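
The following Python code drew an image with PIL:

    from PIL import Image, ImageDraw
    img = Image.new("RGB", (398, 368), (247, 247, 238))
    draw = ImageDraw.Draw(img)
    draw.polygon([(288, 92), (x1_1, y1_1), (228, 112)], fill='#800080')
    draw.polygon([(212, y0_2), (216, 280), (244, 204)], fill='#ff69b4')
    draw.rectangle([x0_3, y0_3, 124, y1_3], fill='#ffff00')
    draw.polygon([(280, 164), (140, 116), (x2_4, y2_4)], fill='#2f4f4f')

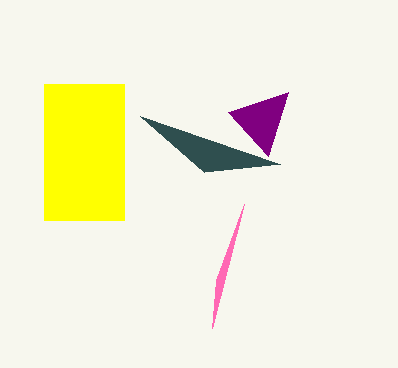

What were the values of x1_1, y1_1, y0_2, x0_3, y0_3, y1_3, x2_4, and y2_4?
x1_1 = 268
y1_1 = 156
y0_2 = 328
x0_3 = 44
y0_3 = 84
y1_3 = 220
x2_4 = 204
y2_4 = 172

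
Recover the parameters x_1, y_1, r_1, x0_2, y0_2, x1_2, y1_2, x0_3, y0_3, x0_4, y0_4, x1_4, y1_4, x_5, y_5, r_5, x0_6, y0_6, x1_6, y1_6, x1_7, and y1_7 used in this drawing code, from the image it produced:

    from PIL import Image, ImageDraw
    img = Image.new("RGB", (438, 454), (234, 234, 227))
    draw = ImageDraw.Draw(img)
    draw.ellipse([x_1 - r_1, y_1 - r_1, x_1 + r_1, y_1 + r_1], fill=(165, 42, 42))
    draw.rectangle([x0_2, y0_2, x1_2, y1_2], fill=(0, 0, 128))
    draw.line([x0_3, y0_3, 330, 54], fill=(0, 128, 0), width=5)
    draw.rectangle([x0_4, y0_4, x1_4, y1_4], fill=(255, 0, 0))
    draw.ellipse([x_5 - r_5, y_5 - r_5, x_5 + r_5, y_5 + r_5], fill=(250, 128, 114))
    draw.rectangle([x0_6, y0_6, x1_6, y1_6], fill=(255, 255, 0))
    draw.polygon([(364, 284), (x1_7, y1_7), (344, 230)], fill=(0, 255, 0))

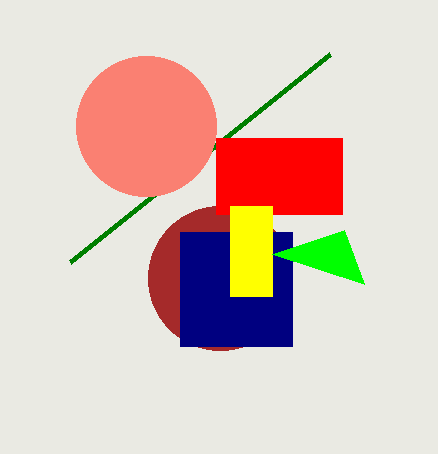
x_1 = 220; y_1 = 278; r_1 = 72; x0_2 = 180; y0_2 = 232; x1_2 = 292; y1_2 = 346; x0_3 = 70; y0_3 = 262; x0_4 = 216; y0_4 = 138; x1_4 = 342; y1_4 = 214; x_5 = 146; y_5 = 126; r_5 = 70; x0_6 = 230; y0_6 = 206; x1_6 = 272; y1_6 = 296; x1_7 = 272; y1_7 = 254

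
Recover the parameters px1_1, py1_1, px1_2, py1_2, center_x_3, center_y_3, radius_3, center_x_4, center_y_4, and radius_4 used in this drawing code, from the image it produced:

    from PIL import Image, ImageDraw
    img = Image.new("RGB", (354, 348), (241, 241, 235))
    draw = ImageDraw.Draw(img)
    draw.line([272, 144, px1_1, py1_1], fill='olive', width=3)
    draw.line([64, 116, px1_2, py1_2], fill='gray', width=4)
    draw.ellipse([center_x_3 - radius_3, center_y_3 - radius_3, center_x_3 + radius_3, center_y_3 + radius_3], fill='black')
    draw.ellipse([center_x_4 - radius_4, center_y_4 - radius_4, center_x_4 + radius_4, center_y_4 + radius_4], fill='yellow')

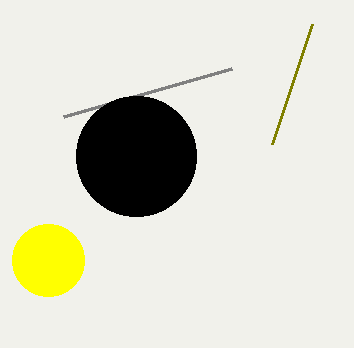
px1_1 = 312; py1_1 = 24; px1_2 = 232; py1_2 = 68; center_x_3 = 136; center_y_3 = 156; radius_3 = 60; center_x_4 = 48; center_y_4 = 260; radius_4 = 36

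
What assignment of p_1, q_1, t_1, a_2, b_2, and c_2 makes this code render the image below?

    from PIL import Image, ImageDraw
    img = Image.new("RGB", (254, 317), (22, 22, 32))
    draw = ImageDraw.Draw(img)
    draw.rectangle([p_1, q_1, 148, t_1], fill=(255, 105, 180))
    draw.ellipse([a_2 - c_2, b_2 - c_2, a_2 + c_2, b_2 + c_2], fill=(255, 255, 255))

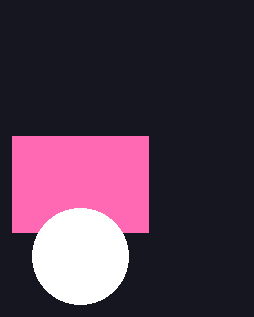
p_1 = 12, q_1 = 136, t_1 = 232, a_2 = 80, b_2 = 256, c_2 = 48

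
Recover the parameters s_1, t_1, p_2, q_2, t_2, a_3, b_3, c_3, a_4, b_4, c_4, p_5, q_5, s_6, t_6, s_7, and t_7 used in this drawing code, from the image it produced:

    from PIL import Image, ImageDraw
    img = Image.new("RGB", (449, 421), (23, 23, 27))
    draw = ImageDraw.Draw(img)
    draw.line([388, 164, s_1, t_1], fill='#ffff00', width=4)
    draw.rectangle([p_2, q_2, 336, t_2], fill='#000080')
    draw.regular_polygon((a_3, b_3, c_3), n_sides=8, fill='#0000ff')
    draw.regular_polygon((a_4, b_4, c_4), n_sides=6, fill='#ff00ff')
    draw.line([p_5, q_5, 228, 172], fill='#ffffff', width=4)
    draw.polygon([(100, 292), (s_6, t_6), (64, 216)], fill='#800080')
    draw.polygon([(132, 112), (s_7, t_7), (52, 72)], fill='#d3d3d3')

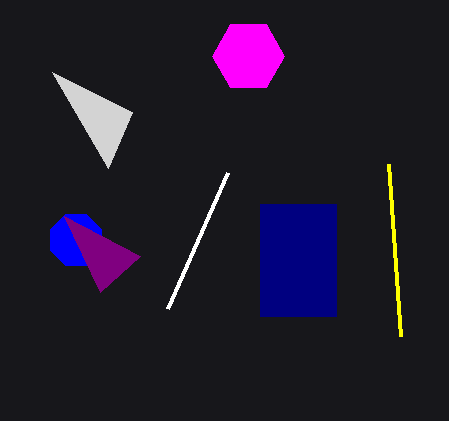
s_1 = 400; t_1 = 336; p_2 = 260; q_2 = 204; t_2 = 316; a_3 = 76; b_3 = 240; c_3 = 28; a_4 = 248; b_4 = 56; c_4 = 36; p_5 = 168; q_5 = 308; s_6 = 140; t_6 = 256; s_7 = 108; t_7 = 168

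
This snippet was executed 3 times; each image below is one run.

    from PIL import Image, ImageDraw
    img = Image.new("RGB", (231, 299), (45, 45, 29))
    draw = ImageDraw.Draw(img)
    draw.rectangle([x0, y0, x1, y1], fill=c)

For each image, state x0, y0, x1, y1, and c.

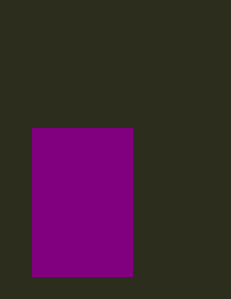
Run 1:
x0 = 32; y0 = 128; x1 = 132; y1 = 276; c = 'purple'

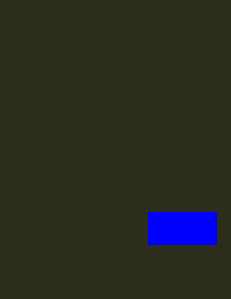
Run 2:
x0 = 148; y0 = 212; x1 = 216; y1 = 244; c = 'blue'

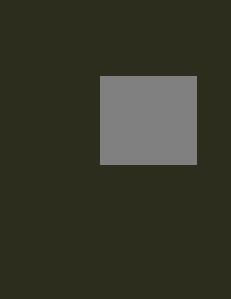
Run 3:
x0 = 100; y0 = 76; x1 = 196; y1 = 164; c = 'gray'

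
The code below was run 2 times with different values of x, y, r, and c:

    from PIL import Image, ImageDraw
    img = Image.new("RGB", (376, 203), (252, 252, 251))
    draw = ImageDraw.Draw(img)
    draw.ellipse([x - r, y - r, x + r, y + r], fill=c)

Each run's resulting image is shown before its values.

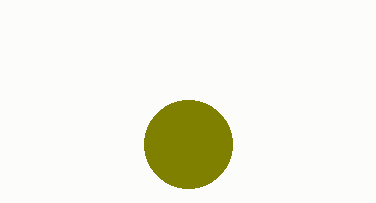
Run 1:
x = 188, y = 144, r = 44, c = 'olive'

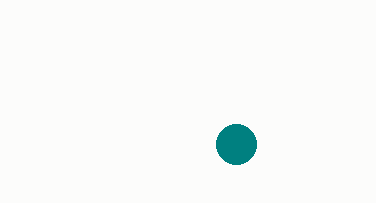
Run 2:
x = 236; y = 144; r = 20; c = 'teal'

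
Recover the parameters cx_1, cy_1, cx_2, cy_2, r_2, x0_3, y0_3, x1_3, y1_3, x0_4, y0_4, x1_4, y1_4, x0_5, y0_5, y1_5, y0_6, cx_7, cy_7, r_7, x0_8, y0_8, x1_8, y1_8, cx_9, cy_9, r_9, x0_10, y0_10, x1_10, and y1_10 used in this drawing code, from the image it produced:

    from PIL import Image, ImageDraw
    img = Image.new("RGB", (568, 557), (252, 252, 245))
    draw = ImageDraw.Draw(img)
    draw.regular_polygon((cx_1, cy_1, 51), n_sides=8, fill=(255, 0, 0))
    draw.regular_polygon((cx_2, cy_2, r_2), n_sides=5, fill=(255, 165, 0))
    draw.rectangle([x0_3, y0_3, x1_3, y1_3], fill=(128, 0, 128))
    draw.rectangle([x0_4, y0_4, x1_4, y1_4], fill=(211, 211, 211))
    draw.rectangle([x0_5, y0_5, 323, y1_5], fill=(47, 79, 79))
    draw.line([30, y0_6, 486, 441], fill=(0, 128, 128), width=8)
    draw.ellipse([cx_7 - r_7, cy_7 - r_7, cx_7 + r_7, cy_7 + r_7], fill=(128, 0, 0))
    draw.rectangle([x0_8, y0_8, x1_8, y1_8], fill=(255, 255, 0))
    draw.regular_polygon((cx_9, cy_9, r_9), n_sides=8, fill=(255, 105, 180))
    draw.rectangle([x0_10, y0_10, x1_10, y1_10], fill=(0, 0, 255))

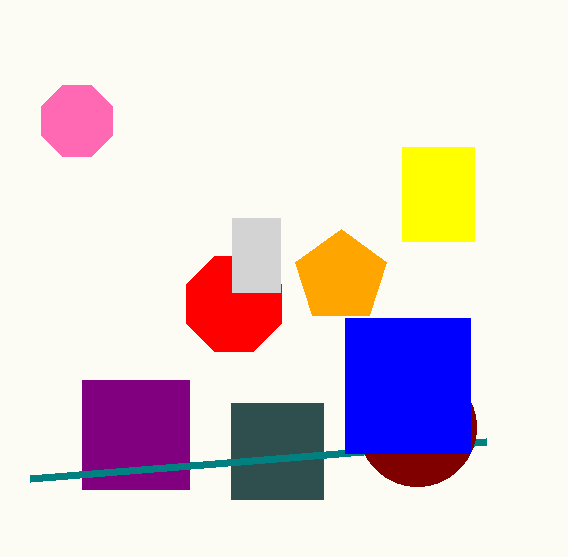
cx_1 = 234, cy_1 = 304, cx_2 = 341, cy_2 = 277, r_2 = 48, x0_3 = 82, y0_3 = 380, x1_3 = 189, y1_3 = 489, x0_4 = 232, y0_4 = 218, x1_4 = 280, y1_4 = 292, x0_5 = 231, y0_5 = 403, y1_5 = 499, y0_6 = 478, cx_7 = 417, cy_7 = 427, r_7 = 59, x0_8 = 402, y0_8 = 147, x1_8 = 474, y1_8 = 241, cx_9 = 77, cy_9 = 121, r_9 = 38, x0_10 = 345, y0_10 = 318, x1_10 = 470, y1_10 = 453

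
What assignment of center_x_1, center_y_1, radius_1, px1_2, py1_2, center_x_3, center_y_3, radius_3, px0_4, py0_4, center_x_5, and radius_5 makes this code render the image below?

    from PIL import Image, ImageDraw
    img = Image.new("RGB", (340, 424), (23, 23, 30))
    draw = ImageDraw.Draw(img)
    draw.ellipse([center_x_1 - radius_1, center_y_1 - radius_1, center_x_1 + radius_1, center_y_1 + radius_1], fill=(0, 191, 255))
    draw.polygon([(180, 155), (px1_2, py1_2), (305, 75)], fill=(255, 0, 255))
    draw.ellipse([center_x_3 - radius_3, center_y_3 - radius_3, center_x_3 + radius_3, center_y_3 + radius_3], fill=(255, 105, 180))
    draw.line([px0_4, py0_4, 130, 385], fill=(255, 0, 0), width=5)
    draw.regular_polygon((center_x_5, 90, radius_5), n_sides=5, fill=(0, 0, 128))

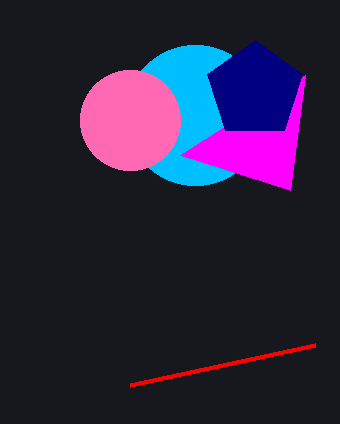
center_x_1 = 195
center_y_1 = 115
radius_1 = 70
px1_2 = 290
py1_2 = 190
center_x_3 = 130
center_y_3 = 120
radius_3 = 50
px0_4 = 315
py0_4 = 345
center_x_5 = 255
radius_5 = 50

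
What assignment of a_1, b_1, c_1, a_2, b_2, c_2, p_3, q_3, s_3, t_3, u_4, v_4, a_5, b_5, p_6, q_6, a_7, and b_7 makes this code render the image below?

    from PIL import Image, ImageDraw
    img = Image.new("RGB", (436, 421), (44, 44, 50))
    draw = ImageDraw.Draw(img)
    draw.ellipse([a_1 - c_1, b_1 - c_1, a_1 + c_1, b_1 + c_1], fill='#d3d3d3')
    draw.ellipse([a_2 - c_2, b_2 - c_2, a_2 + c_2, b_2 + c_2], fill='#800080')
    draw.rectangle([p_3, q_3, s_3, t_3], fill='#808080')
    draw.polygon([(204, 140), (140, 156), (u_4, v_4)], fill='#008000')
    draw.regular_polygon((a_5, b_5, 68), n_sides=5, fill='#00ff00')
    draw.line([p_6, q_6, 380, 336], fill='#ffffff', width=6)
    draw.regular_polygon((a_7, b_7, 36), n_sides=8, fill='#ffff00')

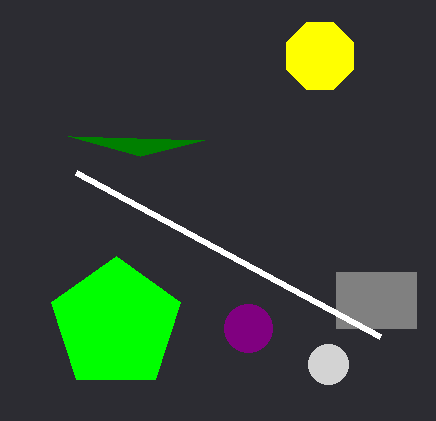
a_1 = 328
b_1 = 364
c_1 = 20
a_2 = 248
b_2 = 328
c_2 = 24
p_3 = 336
q_3 = 272
s_3 = 416
t_3 = 328
u_4 = 68
v_4 = 136
a_5 = 116
b_5 = 324
p_6 = 76
q_6 = 172
a_7 = 320
b_7 = 56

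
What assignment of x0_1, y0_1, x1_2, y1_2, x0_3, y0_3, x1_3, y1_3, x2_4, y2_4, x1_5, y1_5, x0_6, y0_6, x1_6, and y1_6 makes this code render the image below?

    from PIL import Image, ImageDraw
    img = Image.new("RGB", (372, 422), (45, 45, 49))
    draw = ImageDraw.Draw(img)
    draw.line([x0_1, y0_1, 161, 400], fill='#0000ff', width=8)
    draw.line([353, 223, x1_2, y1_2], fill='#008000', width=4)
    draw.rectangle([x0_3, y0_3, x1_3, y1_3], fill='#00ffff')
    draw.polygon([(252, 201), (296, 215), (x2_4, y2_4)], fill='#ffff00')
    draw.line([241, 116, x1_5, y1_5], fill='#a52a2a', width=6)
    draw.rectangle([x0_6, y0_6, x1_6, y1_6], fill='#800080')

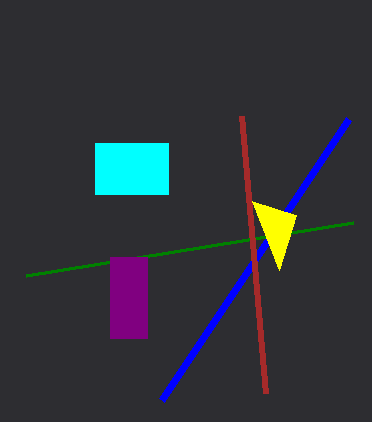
x0_1 = 348
y0_1 = 119
x1_2 = 26
y1_2 = 276
x0_3 = 95
y0_3 = 143
x1_3 = 168
y1_3 = 194
x2_4 = 279
y2_4 = 270
x1_5 = 265
y1_5 = 393
x0_6 = 110
y0_6 = 257
x1_6 = 147
y1_6 = 338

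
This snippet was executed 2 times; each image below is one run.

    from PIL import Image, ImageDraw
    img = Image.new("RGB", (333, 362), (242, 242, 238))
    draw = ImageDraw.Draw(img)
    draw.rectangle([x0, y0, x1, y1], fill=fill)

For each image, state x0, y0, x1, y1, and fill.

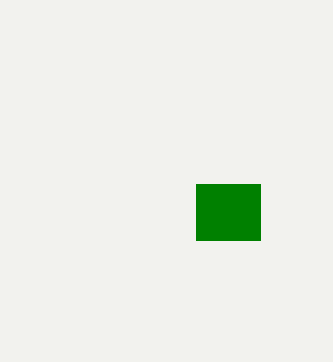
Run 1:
x0 = 196
y0 = 184
x1 = 260
y1 = 240
fill = 'green'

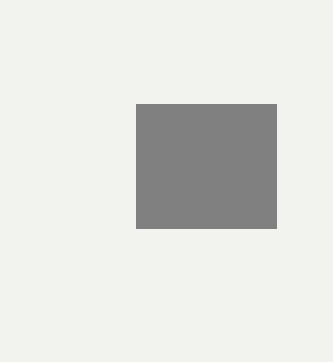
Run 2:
x0 = 136, y0 = 104, x1 = 276, y1 = 228, fill = 'gray'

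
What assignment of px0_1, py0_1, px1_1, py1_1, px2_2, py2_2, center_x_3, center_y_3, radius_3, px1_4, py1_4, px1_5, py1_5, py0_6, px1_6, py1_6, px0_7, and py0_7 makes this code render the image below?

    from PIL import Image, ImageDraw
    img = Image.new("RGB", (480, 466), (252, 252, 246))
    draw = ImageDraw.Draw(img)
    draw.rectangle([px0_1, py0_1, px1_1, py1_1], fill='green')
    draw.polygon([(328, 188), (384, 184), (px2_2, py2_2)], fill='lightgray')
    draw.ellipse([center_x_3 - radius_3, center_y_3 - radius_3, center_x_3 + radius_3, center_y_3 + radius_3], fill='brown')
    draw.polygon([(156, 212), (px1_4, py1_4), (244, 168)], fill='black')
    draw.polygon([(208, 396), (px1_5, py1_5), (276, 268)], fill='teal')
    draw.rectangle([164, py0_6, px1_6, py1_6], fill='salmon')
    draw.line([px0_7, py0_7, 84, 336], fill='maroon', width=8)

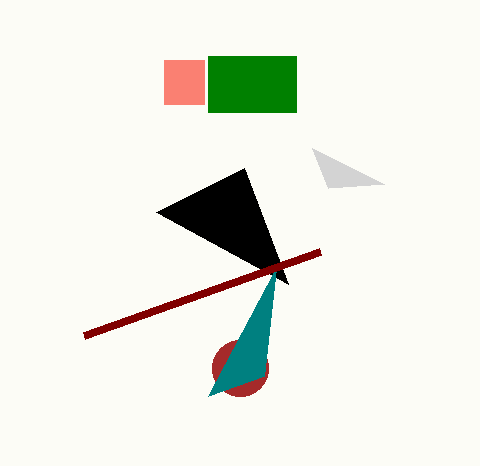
px0_1 = 208, py0_1 = 56, px1_1 = 296, py1_1 = 112, px2_2 = 312, py2_2 = 148, center_x_3 = 240, center_y_3 = 368, radius_3 = 28, px1_4 = 288, py1_4 = 284, px1_5 = 264, py1_5 = 376, py0_6 = 60, px1_6 = 204, py1_6 = 104, px0_7 = 320, py0_7 = 252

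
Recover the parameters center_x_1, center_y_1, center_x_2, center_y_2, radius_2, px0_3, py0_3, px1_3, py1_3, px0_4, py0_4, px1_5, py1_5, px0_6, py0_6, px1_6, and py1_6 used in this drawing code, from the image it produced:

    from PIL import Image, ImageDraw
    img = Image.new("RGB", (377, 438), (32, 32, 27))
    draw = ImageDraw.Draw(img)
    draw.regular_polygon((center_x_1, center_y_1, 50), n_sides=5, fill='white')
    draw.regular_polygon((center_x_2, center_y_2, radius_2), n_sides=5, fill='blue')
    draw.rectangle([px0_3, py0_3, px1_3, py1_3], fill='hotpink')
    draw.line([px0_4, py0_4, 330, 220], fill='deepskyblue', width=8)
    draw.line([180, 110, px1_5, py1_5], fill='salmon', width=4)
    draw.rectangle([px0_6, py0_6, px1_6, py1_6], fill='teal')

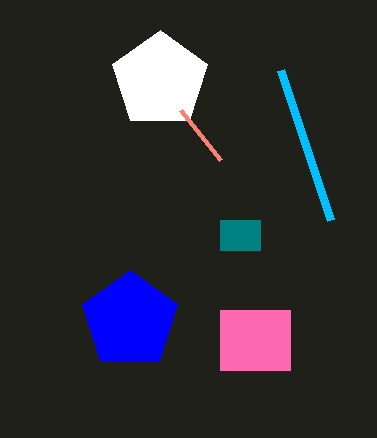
center_x_1 = 160; center_y_1 = 80; center_x_2 = 130; center_y_2 = 320; radius_2 = 50; px0_3 = 220; py0_3 = 310; px1_3 = 290; py1_3 = 370; px0_4 = 280; py0_4 = 70; px1_5 = 220; py1_5 = 160; px0_6 = 220; py0_6 = 220; px1_6 = 260; py1_6 = 250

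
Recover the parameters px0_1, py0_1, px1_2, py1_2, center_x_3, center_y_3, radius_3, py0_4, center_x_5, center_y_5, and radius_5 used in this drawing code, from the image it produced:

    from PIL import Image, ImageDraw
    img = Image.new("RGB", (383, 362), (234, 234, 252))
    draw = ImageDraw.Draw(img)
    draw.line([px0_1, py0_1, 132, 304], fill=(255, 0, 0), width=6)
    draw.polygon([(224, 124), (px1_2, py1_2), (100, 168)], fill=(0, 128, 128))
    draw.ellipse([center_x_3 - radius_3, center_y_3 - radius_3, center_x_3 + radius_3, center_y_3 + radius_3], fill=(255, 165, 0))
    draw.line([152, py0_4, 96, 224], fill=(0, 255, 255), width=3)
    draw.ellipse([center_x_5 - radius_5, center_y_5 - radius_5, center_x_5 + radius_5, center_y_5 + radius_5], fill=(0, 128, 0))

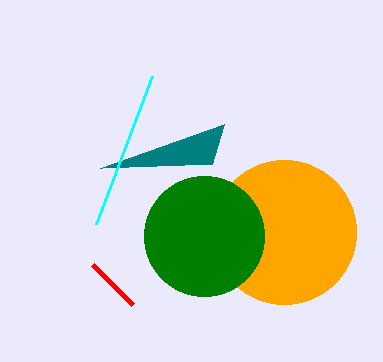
px0_1 = 92, py0_1 = 264, px1_2 = 212, py1_2 = 164, center_x_3 = 284, center_y_3 = 232, radius_3 = 72, py0_4 = 76, center_x_5 = 204, center_y_5 = 236, radius_5 = 60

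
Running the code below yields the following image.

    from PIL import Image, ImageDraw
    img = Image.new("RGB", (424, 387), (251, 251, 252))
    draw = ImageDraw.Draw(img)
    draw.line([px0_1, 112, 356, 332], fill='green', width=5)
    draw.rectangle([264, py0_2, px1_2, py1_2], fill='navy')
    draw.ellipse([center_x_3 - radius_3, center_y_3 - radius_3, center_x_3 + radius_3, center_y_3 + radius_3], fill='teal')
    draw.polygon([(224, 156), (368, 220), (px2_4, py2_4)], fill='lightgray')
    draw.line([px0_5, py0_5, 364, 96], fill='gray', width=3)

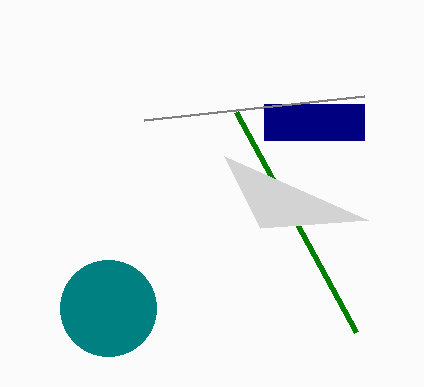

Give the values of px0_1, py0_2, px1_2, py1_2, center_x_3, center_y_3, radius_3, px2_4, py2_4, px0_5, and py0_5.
px0_1 = 236
py0_2 = 104
px1_2 = 364
py1_2 = 140
center_x_3 = 108
center_y_3 = 308
radius_3 = 48
px2_4 = 260
py2_4 = 228
px0_5 = 144
py0_5 = 120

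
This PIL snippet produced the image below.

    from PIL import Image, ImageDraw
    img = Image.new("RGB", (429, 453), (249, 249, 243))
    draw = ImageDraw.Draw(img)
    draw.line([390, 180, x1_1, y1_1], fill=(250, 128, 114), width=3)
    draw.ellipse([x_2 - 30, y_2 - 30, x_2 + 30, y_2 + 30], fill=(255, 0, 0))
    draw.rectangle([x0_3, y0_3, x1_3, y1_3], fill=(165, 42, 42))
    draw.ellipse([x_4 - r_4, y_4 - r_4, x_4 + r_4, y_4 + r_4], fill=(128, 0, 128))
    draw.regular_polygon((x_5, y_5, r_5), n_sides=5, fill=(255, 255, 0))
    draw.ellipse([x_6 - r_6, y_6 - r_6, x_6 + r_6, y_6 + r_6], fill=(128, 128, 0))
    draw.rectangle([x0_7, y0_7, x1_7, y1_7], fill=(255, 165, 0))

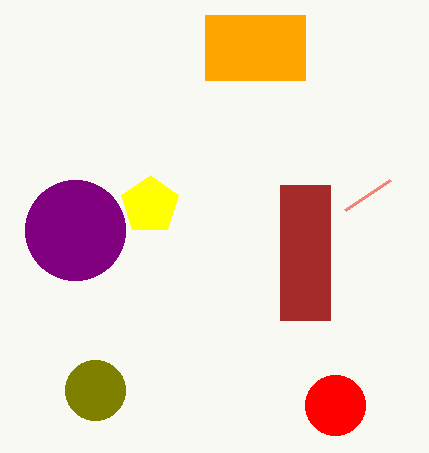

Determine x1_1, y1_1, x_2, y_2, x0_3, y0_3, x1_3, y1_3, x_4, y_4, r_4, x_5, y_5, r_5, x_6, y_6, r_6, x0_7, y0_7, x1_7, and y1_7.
x1_1 = 345; y1_1 = 210; x_2 = 335; y_2 = 405; x0_3 = 280; y0_3 = 185; x1_3 = 330; y1_3 = 320; x_4 = 75; y_4 = 230; r_4 = 50; x_5 = 150; y_5 = 205; r_5 = 30; x_6 = 95; y_6 = 390; r_6 = 30; x0_7 = 205; y0_7 = 15; x1_7 = 305; y1_7 = 80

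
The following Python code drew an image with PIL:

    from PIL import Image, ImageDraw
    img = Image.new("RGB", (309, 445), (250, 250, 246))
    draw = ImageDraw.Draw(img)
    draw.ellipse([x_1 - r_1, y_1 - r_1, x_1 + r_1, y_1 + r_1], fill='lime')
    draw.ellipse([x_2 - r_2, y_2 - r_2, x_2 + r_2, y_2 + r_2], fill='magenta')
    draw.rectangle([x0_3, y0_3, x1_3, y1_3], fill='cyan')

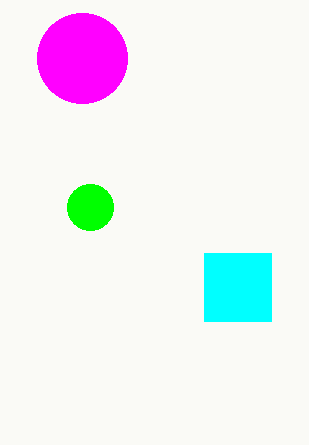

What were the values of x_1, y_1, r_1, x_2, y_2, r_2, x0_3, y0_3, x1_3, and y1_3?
x_1 = 90
y_1 = 207
r_1 = 23
x_2 = 82
y_2 = 58
r_2 = 45
x0_3 = 204
y0_3 = 253
x1_3 = 271
y1_3 = 321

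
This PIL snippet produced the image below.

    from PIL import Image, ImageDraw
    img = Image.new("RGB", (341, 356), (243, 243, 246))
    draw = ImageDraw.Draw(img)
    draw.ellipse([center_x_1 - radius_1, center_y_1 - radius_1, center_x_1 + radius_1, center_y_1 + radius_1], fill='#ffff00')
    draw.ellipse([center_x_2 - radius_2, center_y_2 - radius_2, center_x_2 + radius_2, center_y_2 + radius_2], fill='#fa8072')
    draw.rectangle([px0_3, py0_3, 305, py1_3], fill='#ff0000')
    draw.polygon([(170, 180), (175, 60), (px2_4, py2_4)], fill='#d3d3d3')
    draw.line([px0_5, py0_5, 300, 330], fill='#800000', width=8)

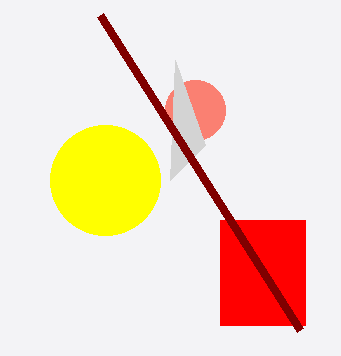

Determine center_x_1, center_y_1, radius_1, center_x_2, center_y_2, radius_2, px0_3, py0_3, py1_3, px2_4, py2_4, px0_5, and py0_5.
center_x_1 = 105; center_y_1 = 180; radius_1 = 55; center_x_2 = 195; center_y_2 = 110; radius_2 = 30; px0_3 = 220; py0_3 = 220; py1_3 = 325; px2_4 = 205; py2_4 = 145; px0_5 = 100; py0_5 = 15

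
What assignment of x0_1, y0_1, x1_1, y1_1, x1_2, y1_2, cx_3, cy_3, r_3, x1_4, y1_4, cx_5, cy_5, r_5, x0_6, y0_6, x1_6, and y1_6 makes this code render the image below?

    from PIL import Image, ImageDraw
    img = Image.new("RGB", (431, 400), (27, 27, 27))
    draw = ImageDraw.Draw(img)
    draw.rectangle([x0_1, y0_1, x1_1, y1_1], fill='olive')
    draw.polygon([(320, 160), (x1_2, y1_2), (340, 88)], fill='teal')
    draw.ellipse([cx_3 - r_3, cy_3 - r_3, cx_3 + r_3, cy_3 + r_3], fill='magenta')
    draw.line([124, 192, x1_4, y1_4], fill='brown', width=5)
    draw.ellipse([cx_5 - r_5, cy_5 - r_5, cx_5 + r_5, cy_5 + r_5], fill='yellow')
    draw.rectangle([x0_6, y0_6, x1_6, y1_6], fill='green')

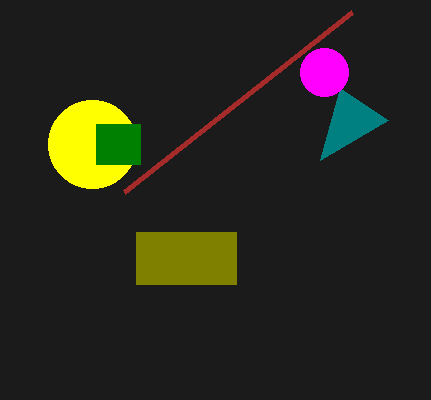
x0_1 = 136
y0_1 = 232
x1_1 = 236
y1_1 = 284
x1_2 = 388
y1_2 = 120
cx_3 = 324
cy_3 = 72
r_3 = 24
x1_4 = 352
y1_4 = 12
cx_5 = 92
cy_5 = 144
r_5 = 44
x0_6 = 96
y0_6 = 124
x1_6 = 140
y1_6 = 164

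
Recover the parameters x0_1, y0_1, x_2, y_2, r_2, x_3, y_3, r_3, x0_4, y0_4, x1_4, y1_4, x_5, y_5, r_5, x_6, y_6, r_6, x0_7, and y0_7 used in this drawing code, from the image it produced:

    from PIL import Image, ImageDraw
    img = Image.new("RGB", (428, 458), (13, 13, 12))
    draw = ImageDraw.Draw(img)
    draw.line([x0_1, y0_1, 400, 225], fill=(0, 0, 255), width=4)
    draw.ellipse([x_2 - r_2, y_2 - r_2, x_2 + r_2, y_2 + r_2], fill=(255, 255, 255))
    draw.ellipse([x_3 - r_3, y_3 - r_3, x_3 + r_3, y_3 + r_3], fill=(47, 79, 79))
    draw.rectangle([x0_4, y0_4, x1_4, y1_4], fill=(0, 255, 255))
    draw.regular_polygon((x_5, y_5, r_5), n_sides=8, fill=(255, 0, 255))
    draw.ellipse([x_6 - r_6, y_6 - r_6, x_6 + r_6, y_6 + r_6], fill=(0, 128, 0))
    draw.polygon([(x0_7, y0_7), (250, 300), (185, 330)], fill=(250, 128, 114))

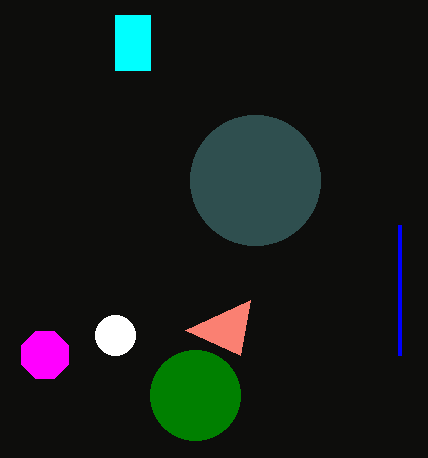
x0_1 = 400
y0_1 = 355
x_2 = 115
y_2 = 335
r_2 = 20
x_3 = 255
y_3 = 180
r_3 = 65
x0_4 = 115
y0_4 = 15
x1_4 = 150
y1_4 = 70
x_5 = 45
y_5 = 355
r_5 = 25
x_6 = 195
y_6 = 395
r_6 = 45
x0_7 = 240
y0_7 = 355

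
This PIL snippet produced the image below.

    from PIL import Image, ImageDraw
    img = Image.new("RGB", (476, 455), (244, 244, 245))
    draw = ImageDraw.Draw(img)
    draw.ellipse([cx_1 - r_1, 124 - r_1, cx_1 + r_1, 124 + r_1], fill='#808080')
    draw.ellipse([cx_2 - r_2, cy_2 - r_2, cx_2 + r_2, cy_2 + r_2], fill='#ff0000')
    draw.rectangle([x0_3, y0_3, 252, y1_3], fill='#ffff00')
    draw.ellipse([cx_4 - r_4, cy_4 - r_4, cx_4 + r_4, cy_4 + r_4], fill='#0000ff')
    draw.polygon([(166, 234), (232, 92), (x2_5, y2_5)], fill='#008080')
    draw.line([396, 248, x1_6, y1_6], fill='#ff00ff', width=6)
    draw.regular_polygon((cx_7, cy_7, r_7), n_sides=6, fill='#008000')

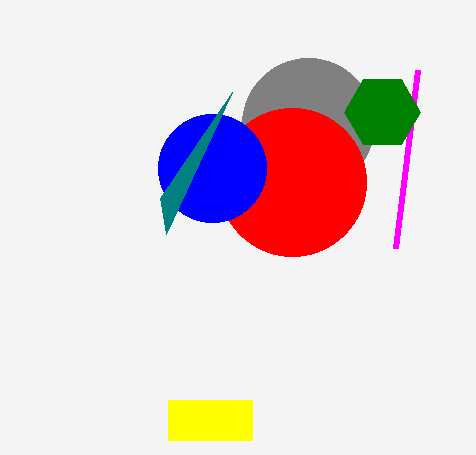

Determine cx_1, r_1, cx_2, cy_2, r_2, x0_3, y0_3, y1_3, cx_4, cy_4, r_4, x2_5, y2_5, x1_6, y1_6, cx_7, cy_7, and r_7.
cx_1 = 308
r_1 = 66
cx_2 = 292
cy_2 = 182
r_2 = 74
x0_3 = 168
y0_3 = 400
y1_3 = 440
cx_4 = 212
cy_4 = 168
r_4 = 54
x2_5 = 160
y2_5 = 198
x1_6 = 418
y1_6 = 70
cx_7 = 382
cy_7 = 112
r_7 = 38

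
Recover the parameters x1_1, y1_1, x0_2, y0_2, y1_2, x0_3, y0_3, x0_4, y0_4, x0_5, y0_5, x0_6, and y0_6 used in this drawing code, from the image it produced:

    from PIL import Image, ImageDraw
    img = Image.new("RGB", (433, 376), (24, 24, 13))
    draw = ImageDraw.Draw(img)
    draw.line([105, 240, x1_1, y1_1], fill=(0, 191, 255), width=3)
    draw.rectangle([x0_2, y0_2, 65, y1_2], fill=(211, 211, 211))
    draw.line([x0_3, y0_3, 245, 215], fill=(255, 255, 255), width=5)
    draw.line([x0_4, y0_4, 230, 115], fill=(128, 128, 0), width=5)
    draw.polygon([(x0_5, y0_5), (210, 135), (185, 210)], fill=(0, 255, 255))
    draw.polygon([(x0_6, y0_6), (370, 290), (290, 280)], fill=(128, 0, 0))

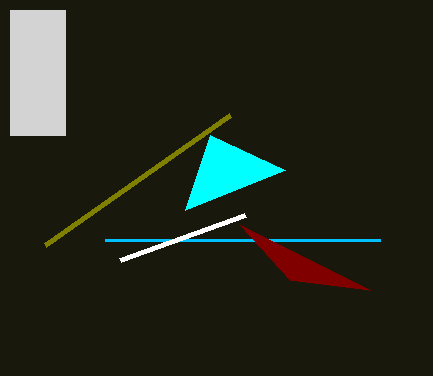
x1_1 = 380
y1_1 = 240
x0_2 = 10
y0_2 = 10
y1_2 = 135
x0_3 = 120
y0_3 = 260
x0_4 = 45
y0_4 = 245
x0_5 = 285
y0_5 = 170
x0_6 = 240
y0_6 = 225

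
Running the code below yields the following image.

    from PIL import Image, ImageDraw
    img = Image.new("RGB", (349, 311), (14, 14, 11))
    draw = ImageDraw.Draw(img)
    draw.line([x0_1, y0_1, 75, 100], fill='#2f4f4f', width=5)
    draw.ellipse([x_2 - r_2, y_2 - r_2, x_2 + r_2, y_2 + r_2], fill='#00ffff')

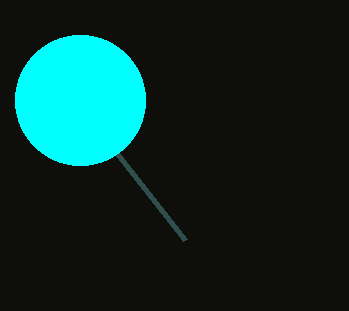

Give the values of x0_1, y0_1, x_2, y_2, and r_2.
x0_1 = 185, y0_1 = 240, x_2 = 80, y_2 = 100, r_2 = 65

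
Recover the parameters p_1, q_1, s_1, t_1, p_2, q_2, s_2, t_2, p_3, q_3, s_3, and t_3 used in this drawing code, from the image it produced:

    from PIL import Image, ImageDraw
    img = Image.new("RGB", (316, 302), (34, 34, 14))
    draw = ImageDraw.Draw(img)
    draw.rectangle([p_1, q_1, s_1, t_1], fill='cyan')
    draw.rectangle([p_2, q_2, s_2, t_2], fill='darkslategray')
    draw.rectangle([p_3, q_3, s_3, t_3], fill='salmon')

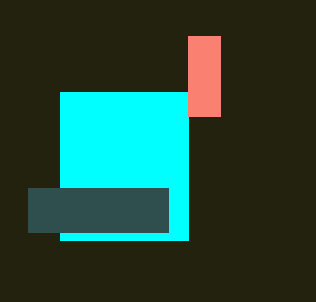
p_1 = 60, q_1 = 92, s_1 = 188, t_1 = 240, p_2 = 28, q_2 = 188, s_2 = 168, t_2 = 232, p_3 = 188, q_3 = 36, s_3 = 220, t_3 = 116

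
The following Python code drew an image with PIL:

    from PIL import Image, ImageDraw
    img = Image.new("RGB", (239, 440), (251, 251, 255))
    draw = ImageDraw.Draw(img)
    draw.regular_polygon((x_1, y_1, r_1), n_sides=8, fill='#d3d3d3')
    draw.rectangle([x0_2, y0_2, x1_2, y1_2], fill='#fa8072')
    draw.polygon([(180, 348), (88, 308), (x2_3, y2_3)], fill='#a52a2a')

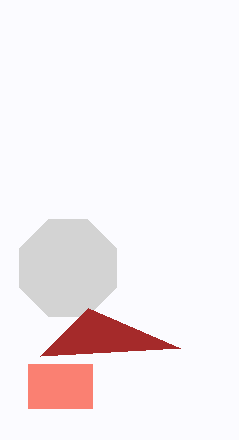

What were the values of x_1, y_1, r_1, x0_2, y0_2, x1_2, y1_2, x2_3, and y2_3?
x_1 = 68
y_1 = 268
r_1 = 52
x0_2 = 28
y0_2 = 364
x1_2 = 92
y1_2 = 408
x2_3 = 40
y2_3 = 356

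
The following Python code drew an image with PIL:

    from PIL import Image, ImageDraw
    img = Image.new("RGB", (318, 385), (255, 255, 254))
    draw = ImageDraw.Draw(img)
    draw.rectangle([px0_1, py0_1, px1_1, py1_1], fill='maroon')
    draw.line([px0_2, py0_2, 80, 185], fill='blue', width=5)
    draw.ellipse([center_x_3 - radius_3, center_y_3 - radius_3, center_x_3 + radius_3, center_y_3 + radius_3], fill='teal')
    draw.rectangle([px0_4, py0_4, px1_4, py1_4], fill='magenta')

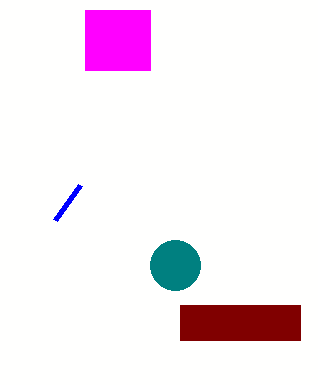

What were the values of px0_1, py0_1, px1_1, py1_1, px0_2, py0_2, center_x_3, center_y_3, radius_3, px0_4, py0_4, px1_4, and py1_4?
px0_1 = 180; py0_1 = 305; px1_1 = 300; py1_1 = 340; px0_2 = 55; py0_2 = 220; center_x_3 = 175; center_y_3 = 265; radius_3 = 25; px0_4 = 85; py0_4 = 10; px1_4 = 150; py1_4 = 70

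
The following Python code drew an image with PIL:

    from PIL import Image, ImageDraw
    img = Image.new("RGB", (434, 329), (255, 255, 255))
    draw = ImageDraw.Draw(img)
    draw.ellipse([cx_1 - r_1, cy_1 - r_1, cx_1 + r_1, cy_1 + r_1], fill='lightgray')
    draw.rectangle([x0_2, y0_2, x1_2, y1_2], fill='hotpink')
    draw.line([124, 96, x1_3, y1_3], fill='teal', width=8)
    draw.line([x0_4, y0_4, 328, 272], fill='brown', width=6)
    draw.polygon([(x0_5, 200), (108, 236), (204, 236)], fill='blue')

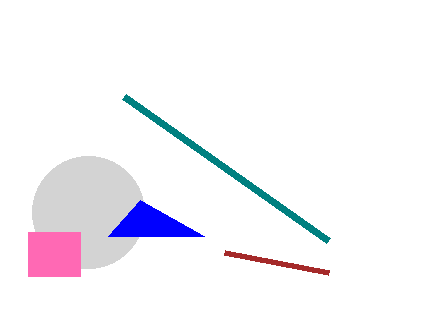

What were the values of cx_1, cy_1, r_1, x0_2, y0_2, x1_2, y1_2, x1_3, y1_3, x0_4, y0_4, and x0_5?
cx_1 = 88, cy_1 = 212, r_1 = 56, x0_2 = 28, y0_2 = 232, x1_2 = 80, y1_2 = 276, x1_3 = 328, y1_3 = 240, x0_4 = 224, y0_4 = 252, x0_5 = 140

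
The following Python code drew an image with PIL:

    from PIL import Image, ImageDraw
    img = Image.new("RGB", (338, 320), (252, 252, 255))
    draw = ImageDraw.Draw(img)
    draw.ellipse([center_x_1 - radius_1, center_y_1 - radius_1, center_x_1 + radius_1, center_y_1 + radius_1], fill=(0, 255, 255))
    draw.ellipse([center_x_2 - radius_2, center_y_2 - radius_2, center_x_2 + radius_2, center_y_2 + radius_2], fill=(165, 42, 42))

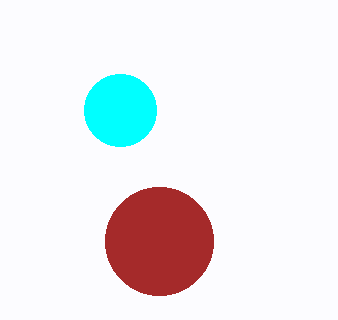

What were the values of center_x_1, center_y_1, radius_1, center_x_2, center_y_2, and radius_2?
center_x_1 = 120; center_y_1 = 110; radius_1 = 36; center_x_2 = 159; center_y_2 = 241; radius_2 = 54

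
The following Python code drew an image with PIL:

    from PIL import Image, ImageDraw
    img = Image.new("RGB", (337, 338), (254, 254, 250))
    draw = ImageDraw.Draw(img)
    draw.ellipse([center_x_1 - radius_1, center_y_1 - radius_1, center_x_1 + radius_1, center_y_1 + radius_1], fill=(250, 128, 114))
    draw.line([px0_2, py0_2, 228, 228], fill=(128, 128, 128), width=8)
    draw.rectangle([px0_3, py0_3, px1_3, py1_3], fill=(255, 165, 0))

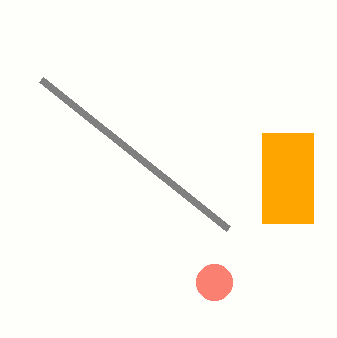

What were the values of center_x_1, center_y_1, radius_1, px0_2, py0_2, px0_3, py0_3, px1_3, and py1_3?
center_x_1 = 214, center_y_1 = 282, radius_1 = 18, px0_2 = 41, py0_2 = 79, px0_3 = 262, py0_3 = 133, px1_3 = 313, py1_3 = 223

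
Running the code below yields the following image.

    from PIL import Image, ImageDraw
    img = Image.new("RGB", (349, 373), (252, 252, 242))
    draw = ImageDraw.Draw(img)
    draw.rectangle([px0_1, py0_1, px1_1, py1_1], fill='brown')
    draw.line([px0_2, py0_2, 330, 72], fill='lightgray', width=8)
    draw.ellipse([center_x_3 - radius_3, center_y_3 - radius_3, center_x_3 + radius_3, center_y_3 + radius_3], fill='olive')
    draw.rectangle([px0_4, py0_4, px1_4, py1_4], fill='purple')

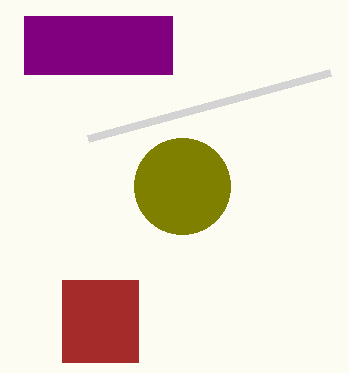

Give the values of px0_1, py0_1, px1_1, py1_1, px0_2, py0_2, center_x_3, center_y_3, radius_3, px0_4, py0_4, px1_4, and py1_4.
px0_1 = 62; py0_1 = 280; px1_1 = 138; py1_1 = 362; px0_2 = 88; py0_2 = 138; center_x_3 = 182; center_y_3 = 186; radius_3 = 48; px0_4 = 24; py0_4 = 16; px1_4 = 172; py1_4 = 74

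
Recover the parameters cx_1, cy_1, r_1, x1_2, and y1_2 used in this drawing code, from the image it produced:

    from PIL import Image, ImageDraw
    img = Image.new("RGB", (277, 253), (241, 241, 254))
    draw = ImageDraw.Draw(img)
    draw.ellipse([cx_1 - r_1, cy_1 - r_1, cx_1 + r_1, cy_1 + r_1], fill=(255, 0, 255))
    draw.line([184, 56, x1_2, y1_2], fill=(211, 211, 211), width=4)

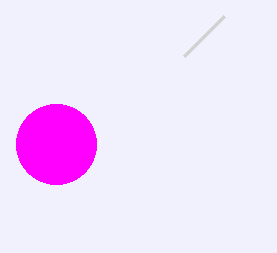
cx_1 = 56; cy_1 = 144; r_1 = 40; x1_2 = 224; y1_2 = 16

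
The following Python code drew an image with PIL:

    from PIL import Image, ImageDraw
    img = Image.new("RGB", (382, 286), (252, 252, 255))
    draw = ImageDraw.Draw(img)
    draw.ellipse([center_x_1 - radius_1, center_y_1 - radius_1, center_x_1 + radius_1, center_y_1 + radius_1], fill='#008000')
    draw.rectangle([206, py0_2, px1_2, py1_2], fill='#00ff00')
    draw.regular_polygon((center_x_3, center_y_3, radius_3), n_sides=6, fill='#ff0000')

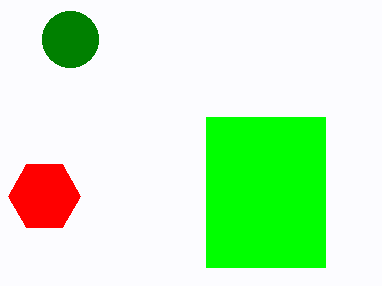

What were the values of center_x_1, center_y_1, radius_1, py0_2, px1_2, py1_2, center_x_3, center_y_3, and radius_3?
center_x_1 = 70, center_y_1 = 39, radius_1 = 28, py0_2 = 117, px1_2 = 325, py1_2 = 267, center_x_3 = 44, center_y_3 = 196, radius_3 = 36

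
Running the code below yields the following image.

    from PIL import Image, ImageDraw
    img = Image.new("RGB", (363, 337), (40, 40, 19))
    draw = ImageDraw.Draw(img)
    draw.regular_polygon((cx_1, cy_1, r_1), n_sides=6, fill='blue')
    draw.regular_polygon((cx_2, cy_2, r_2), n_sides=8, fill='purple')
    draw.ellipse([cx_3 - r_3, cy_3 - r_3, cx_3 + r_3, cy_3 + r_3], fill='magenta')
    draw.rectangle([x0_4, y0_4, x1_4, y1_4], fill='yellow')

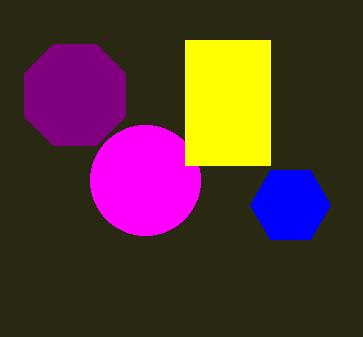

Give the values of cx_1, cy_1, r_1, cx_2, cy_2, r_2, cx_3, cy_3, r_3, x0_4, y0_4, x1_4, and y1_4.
cx_1 = 290
cy_1 = 205
r_1 = 40
cx_2 = 75
cy_2 = 95
r_2 = 55
cx_3 = 145
cy_3 = 180
r_3 = 55
x0_4 = 185
y0_4 = 40
x1_4 = 270
y1_4 = 165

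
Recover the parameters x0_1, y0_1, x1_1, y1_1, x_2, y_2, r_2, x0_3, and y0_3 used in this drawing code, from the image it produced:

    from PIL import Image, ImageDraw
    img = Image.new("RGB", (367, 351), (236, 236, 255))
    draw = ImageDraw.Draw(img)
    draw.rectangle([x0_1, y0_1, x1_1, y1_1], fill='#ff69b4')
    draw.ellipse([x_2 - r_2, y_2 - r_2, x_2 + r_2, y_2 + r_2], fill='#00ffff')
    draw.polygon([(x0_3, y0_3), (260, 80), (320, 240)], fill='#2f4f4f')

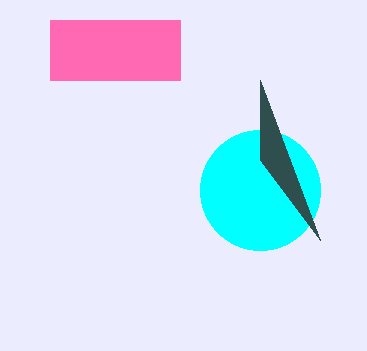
x0_1 = 50
y0_1 = 20
x1_1 = 180
y1_1 = 80
x_2 = 260
y_2 = 190
r_2 = 60
x0_3 = 260
y0_3 = 160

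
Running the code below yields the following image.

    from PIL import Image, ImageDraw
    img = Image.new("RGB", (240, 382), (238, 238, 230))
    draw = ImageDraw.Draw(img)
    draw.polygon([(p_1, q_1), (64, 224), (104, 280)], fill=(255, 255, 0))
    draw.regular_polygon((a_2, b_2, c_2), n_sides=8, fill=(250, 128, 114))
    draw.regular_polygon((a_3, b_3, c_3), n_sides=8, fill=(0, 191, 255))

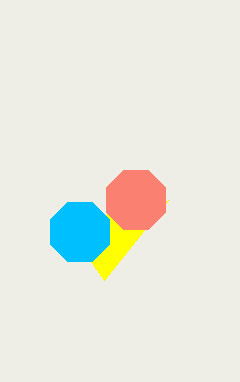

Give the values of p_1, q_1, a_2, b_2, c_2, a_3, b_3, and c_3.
p_1 = 168, q_1 = 200, a_2 = 136, b_2 = 200, c_2 = 32, a_3 = 80, b_3 = 232, c_3 = 32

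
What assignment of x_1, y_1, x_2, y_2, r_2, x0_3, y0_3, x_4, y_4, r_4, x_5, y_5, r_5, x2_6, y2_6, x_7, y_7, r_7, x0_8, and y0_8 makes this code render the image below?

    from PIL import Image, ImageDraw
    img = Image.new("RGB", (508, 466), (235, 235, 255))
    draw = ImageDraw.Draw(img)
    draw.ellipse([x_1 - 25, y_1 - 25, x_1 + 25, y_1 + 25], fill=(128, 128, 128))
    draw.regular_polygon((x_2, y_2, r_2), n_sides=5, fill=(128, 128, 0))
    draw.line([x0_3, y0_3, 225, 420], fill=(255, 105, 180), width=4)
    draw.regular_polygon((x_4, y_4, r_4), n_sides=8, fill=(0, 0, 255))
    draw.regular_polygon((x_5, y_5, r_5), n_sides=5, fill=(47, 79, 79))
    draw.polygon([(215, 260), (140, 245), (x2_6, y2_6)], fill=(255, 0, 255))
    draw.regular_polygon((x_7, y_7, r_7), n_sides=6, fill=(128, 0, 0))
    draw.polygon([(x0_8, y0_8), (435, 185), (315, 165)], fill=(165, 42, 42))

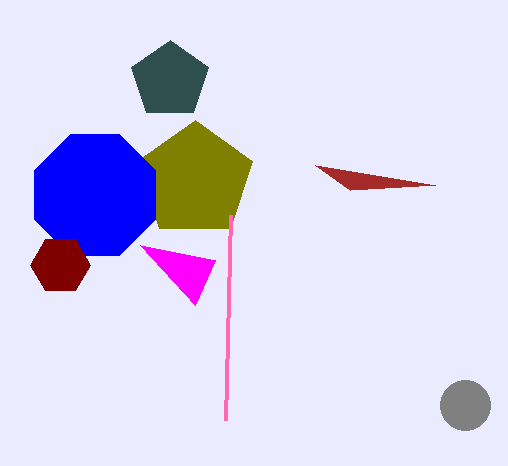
x_1 = 465, y_1 = 405, x_2 = 195, y_2 = 180, r_2 = 60, x0_3 = 230, y0_3 = 215, x_4 = 95, y_4 = 195, r_4 = 65, x_5 = 170, y_5 = 80, r_5 = 40, x2_6 = 195, y2_6 = 305, x_7 = 60, y_7 = 265, r_7 = 30, x0_8 = 350, y0_8 = 190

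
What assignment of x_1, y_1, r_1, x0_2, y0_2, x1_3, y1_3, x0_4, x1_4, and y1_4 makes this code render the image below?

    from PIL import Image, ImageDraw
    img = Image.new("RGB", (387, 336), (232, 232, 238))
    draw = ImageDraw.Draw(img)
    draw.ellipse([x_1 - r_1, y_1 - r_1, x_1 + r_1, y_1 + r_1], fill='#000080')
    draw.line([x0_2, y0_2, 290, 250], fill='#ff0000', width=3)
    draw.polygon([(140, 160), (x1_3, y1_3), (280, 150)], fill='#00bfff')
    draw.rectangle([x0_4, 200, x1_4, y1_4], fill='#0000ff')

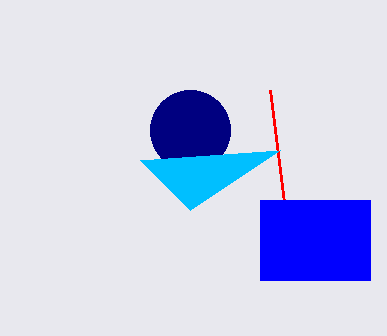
x_1 = 190, y_1 = 130, r_1 = 40, x0_2 = 270, y0_2 = 90, x1_3 = 190, y1_3 = 210, x0_4 = 260, x1_4 = 370, y1_4 = 280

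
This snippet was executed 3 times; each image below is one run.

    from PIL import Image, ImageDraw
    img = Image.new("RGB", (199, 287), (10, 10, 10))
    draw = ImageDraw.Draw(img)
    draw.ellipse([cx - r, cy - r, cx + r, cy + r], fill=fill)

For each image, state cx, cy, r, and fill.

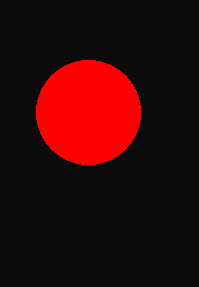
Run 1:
cx = 88; cy = 112; r = 52; fill = 'red'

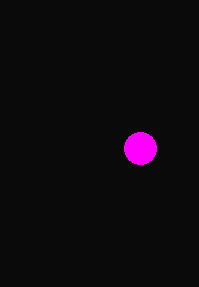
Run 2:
cx = 140; cy = 148; r = 16; fill = 'magenta'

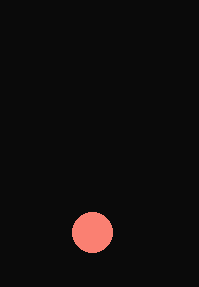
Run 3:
cx = 92
cy = 232
r = 20
fill = 'salmon'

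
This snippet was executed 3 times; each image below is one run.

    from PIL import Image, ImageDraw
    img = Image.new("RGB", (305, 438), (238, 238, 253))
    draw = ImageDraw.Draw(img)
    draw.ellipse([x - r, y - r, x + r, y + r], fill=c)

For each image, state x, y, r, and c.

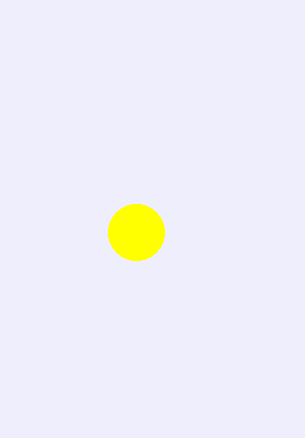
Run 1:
x = 136; y = 232; r = 28; c = 'yellow'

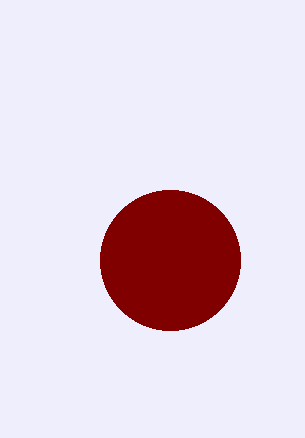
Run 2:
x = 170, y = 260, r = 70, c = 'maroon'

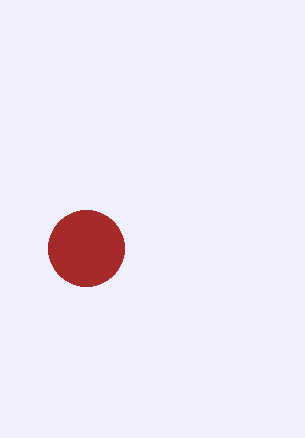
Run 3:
x = 86
y = 248
r = 38
c = 'brown'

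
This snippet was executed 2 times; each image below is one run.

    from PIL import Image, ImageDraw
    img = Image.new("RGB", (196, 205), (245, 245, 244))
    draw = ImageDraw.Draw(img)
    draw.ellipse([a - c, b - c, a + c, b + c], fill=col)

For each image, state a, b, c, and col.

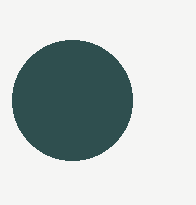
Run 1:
a = 72, b = 100, c = 60, col = 'darkslategray'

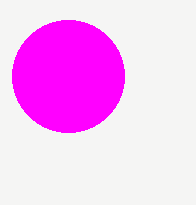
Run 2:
a = 68; b = 76; c = 56; col = 'magenta'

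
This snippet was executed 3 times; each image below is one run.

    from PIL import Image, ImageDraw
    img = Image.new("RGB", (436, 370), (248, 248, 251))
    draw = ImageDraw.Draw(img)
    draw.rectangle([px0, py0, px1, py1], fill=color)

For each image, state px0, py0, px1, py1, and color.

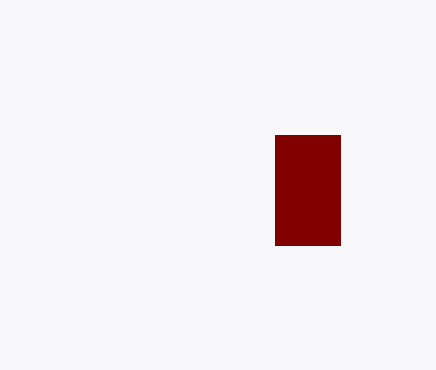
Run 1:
px0 = 275; py0 = 135; px1 = 340; py1 = 245; color = 'maroon'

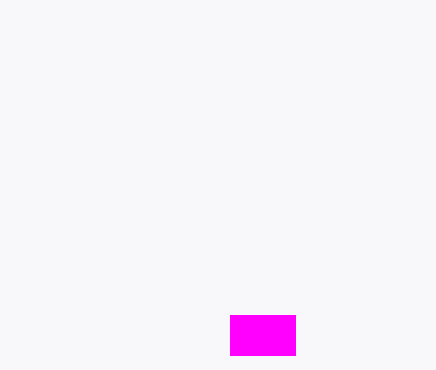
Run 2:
px0 = 230
py0 = 315
px1 = 295
py1 = 355
color = 'magenta'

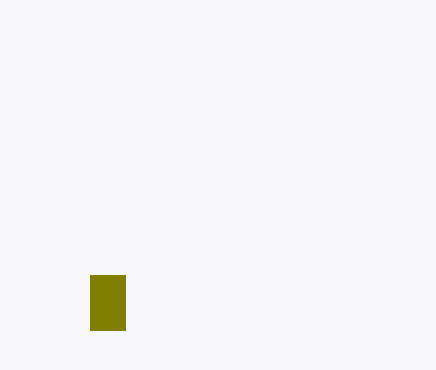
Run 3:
px0 = 90
py0 = 275
px1 = 125
py1 = 330
color = 'olive'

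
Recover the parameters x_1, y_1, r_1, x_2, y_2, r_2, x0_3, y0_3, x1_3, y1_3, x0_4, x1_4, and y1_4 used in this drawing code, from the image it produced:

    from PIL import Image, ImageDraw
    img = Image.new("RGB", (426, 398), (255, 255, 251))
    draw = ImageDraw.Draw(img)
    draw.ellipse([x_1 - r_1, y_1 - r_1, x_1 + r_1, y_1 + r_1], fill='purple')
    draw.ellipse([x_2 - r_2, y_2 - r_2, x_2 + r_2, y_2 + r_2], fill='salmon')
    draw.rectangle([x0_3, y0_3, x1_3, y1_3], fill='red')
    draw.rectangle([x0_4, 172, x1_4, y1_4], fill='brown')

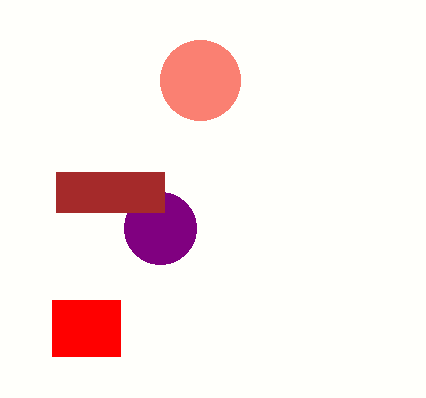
x_1 = 160, y_1 = 228, r_1 = 36, x_2 = 200, y_2 = 80, r_2 = 40, x0_3 = 52, y0_3 = 300, x1_3 = 120, y1_3 = 356, x0_4 = 56, x1_4 = 164, y1_4 = 212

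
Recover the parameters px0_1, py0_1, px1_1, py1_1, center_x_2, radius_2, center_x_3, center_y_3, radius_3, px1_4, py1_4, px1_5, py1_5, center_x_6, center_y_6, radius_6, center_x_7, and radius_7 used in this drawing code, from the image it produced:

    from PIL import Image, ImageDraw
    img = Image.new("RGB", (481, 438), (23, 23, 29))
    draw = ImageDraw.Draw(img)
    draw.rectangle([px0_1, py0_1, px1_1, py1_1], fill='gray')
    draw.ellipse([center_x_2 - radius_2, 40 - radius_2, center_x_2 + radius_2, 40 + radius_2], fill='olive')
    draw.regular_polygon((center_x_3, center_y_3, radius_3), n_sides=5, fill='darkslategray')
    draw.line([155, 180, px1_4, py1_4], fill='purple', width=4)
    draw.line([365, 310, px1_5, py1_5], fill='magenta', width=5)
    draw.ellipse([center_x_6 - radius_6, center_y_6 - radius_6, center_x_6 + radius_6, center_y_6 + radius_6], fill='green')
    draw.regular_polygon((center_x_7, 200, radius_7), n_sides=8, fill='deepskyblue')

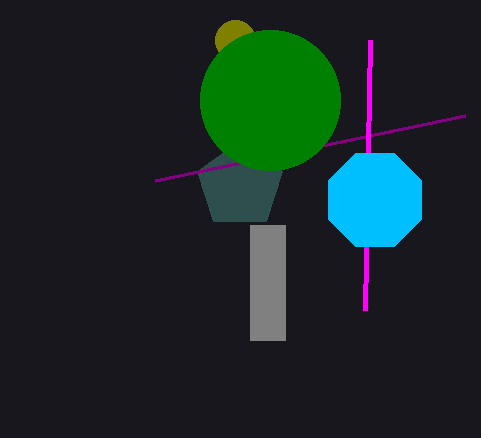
px0_1 = 250; py0_1 = 225; px1_1 = 285; py1_1 = 340; center_x_2 = 235; radius_2 = 20; center_x_3 = 240; center_y_3 = 185; radius_3 = 45; px1_4 = 465; py1_4 = 115; px1_5 = 370; py1_5 = 40; center_x_6 = 270; center_y_6 = 100; radius_6 = 70; center_x_7 = 375; radius_7 = 50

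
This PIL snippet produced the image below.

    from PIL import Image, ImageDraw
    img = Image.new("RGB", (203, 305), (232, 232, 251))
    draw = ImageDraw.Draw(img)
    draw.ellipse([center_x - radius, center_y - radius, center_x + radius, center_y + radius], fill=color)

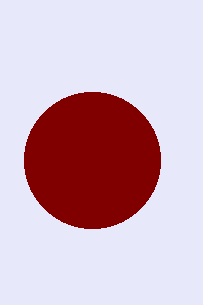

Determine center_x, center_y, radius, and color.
center_x = 92
center_y = 160
radius = 68
color = 'maroon'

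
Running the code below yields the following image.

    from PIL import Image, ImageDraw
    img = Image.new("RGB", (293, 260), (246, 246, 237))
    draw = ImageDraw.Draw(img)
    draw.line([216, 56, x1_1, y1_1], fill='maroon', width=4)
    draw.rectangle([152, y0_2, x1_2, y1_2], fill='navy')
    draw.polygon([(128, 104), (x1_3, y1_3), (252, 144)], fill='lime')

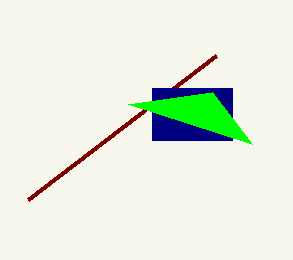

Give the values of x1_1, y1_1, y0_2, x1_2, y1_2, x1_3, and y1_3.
x1_1 = 28
y1_1 = 200
y0_2 = 88
x1_2 = 232
y1_2 = 140
x1_3 = 212
y1_3 = 92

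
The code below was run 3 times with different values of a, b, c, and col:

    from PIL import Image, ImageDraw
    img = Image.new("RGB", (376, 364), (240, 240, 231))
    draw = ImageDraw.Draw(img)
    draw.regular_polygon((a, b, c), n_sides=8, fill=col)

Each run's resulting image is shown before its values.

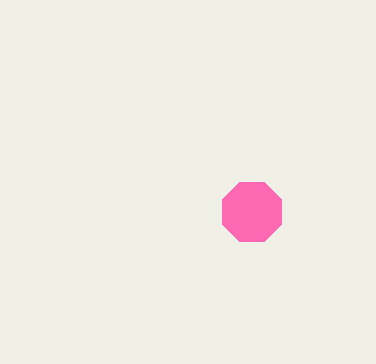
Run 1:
a = 252
b = 212
c = 32
col = 'hotpink'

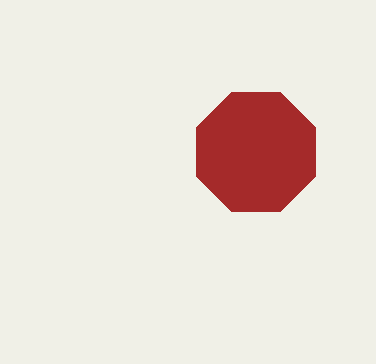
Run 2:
a = 256; b = 152; c = 64; col = 'brown'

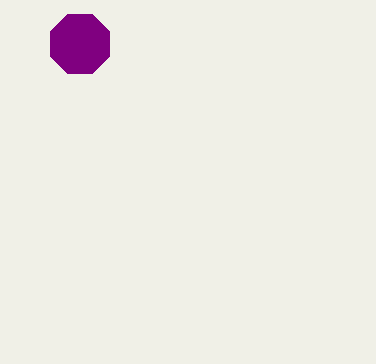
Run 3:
a = 80
b = 44
c = 32
col = 'purple'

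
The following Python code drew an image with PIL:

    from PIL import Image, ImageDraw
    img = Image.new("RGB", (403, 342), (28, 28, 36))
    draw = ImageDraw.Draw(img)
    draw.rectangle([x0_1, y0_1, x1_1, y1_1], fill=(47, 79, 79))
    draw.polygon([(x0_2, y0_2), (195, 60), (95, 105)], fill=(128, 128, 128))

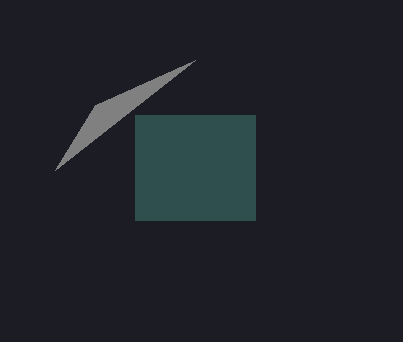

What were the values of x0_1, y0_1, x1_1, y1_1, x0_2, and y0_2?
x0_1 = 135
y0_1 = 115
x1_1 = 255
y1_1 = 220
x0_2 = 55
y0_2 = 170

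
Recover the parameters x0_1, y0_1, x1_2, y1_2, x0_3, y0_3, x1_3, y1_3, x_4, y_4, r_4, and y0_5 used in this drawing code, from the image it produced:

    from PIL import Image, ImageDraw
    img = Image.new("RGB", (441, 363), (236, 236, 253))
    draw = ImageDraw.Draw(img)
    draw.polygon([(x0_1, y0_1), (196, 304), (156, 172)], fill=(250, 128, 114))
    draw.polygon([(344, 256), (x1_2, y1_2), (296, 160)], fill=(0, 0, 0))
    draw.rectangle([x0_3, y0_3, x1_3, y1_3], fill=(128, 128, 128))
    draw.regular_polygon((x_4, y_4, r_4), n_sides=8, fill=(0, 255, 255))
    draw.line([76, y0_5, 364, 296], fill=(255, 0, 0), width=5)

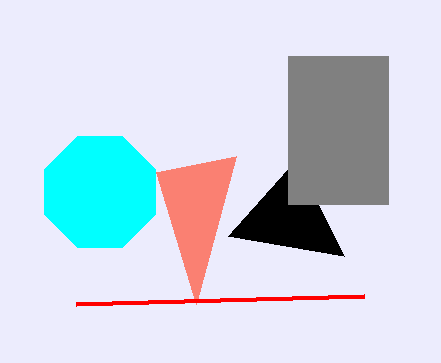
x0_1 = 236, y0_1 = 156, x1_2 = 228, y1_2 = 236, x0_3 = 288, y0_3 = 56, x1_3 = 388, y1_3 = 204, x_4 = 100, y_4 = 192, r_4 = 60, y0_5 = 304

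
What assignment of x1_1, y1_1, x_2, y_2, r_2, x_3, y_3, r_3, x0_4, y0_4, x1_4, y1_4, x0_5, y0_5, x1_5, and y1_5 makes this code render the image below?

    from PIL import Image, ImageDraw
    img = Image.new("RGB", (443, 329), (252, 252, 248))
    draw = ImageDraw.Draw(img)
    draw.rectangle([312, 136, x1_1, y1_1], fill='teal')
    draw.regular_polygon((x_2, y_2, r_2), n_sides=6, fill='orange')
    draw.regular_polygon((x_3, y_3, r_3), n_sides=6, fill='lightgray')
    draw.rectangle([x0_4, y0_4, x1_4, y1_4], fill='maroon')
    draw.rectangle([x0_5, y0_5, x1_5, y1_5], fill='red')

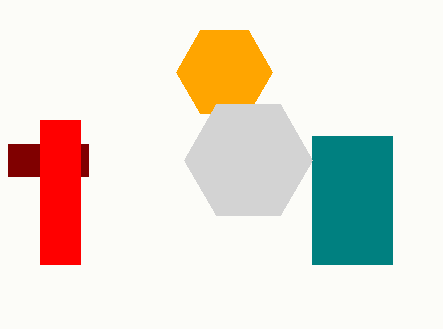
x1_1 = 392; y1_1 = 264; x_2 = 224; y_2 = 72; r_2 = 48; x_3 = 248; y_3 = 160; r_3 = 64; x0_4 = 8; y0_4 = 144; x1_4 = 88; y1_4 = 176; x0_5 = 40; y0_5 = 120; x1_5 = 80; y1_5 = 264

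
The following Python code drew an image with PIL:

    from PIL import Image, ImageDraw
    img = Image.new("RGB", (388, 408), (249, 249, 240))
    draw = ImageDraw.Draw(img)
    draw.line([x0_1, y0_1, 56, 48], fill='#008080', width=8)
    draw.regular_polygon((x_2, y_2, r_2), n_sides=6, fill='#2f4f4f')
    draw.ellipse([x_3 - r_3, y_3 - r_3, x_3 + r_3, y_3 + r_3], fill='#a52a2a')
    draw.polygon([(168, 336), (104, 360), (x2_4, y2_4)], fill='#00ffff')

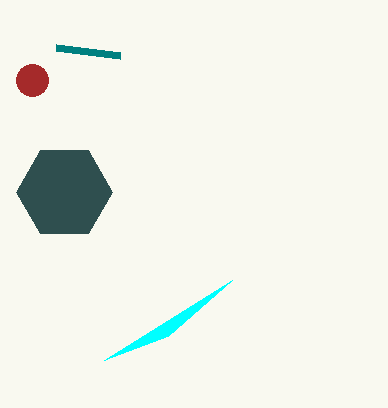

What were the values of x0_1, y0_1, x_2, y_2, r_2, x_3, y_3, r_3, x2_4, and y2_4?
x0_1 = 120
y0_1 = 56
x_2 = 64
y_2 = 192
r_2 = 48
x_3 = 32
y_3 = 80
r_3 = 16
x2_4 = 232
y2_4 = 280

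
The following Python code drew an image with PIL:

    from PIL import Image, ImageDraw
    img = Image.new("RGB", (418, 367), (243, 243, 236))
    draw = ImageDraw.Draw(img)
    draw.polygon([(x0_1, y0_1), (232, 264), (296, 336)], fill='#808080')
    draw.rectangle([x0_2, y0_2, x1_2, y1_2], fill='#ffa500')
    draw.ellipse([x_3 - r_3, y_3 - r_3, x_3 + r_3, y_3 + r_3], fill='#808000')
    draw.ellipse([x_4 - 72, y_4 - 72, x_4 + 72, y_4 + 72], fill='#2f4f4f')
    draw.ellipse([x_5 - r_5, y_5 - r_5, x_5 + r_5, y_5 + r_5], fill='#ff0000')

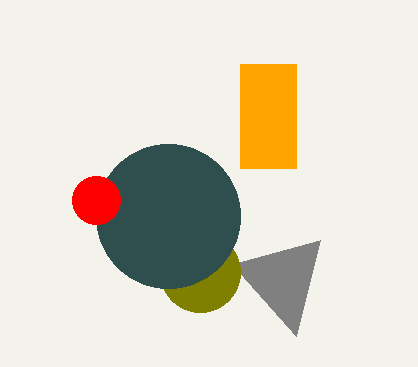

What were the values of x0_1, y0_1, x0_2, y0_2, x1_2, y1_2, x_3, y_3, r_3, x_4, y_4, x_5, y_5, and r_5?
x0_1 = 320, y0_1 = 240, x0_2 = 240, y0_2 = 64, x1_2 = 296, y1_2 = 168, x_3 = 200, y_3 = 272, r_3 = 40, x_4 = 168, y_4 = 216, x_5 = 96, y_5 = 200, r_5 = 24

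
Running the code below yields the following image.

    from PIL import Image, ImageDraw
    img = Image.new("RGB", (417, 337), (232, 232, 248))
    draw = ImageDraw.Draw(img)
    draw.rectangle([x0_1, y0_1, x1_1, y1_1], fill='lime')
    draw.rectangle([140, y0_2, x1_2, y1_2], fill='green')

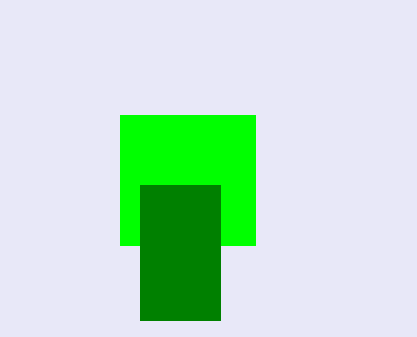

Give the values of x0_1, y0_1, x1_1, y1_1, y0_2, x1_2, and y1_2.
x0_1 = 120
y0_1 = 115
x1_1 = 255
y1_1 = 245
y0_2 = 185
x1_2 = 220
y1_2 = 320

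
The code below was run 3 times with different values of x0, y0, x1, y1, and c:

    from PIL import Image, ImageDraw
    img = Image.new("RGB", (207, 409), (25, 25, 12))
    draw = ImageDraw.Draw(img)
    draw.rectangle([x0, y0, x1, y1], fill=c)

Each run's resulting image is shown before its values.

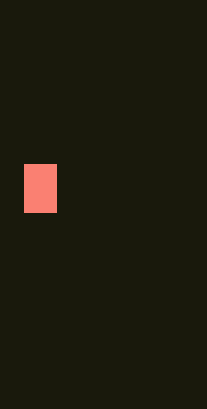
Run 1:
x0 = 24; y0 = 164; x1 = 56; y1 = 212; c = 'salmon'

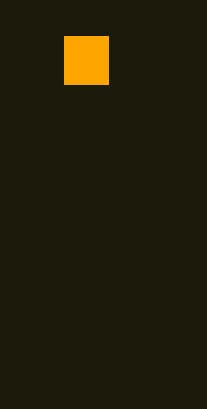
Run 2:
x0 = 64
y0 = 36
x1 = 108
y1 = 84
c = 'orange'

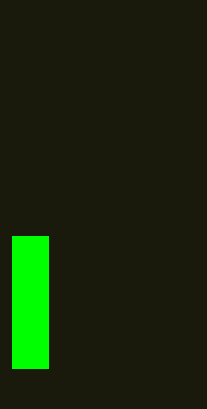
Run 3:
x0 = 12
y0 = 236
x1 = 48
y1 = 368
c = 'lime'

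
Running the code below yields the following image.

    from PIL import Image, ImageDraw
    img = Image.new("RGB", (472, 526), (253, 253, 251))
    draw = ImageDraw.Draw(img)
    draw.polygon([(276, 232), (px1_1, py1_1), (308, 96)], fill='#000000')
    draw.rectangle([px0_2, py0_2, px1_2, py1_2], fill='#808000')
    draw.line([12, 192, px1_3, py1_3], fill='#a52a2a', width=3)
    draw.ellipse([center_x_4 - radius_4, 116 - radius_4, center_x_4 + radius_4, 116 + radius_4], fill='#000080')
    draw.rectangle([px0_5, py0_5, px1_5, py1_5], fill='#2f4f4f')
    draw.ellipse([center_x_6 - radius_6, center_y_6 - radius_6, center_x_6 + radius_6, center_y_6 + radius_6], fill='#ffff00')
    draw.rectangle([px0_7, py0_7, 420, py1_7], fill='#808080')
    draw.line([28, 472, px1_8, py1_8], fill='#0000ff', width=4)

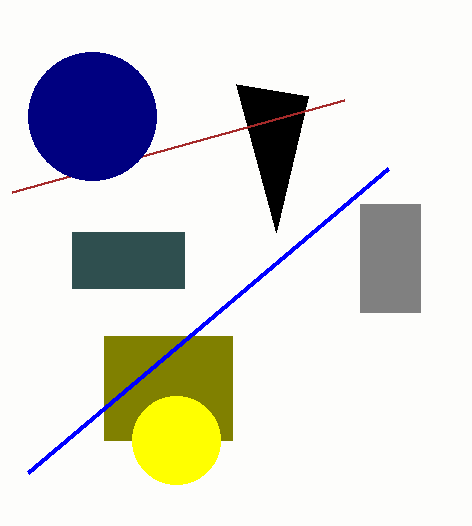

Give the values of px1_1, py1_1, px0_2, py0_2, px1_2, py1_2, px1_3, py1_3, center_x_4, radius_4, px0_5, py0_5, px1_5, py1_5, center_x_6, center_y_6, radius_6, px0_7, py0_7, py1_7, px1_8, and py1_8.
px1_1 = 236; py1_1 = 84; px0_2 = 104; py0_2 = 336; px1_2 = 232; py1_2 = 440; px1_3 = 344; py1_3 = 100; center_x_4 = 92; radius_4 = 64; px0_5 = 72; py0_5 = 232; px1_5 = 184; py1_5 = 288; center_x_6 = 176; center_y_6 = 440; radius_6 = 44; px0_7 = 360; py0_7 = 204; py1_7 = 312; px1_8 = 388; py1_8 = 168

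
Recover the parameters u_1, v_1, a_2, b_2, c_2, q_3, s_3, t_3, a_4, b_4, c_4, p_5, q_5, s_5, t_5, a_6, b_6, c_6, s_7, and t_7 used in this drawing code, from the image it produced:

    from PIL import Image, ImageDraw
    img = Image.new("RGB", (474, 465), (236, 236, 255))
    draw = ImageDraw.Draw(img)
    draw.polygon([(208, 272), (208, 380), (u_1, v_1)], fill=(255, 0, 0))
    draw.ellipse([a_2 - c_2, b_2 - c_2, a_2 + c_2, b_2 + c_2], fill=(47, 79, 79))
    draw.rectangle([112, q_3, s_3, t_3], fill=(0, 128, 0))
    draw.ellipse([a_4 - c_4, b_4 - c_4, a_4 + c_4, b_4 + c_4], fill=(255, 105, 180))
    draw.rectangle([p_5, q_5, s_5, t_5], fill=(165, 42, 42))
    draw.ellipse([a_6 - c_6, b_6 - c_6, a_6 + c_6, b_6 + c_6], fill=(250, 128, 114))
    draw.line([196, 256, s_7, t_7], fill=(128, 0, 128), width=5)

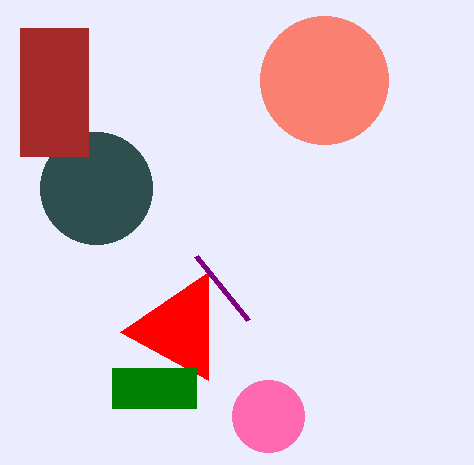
u_1 = 120, v_1 = 332, a_2 = 96, b_2 = 188, c_2 = 56, q_3 = 368, s_3 = 196, t_3 = 408, a_4 = 268, b_4 = 416, c_4 = 36, p_5 = 20, q_5 = 28, s_5 = 88, t_5 = 156, a_6 = 324, b_6 = 80, c_6 = 64, s_7 = 248, t_7 = 320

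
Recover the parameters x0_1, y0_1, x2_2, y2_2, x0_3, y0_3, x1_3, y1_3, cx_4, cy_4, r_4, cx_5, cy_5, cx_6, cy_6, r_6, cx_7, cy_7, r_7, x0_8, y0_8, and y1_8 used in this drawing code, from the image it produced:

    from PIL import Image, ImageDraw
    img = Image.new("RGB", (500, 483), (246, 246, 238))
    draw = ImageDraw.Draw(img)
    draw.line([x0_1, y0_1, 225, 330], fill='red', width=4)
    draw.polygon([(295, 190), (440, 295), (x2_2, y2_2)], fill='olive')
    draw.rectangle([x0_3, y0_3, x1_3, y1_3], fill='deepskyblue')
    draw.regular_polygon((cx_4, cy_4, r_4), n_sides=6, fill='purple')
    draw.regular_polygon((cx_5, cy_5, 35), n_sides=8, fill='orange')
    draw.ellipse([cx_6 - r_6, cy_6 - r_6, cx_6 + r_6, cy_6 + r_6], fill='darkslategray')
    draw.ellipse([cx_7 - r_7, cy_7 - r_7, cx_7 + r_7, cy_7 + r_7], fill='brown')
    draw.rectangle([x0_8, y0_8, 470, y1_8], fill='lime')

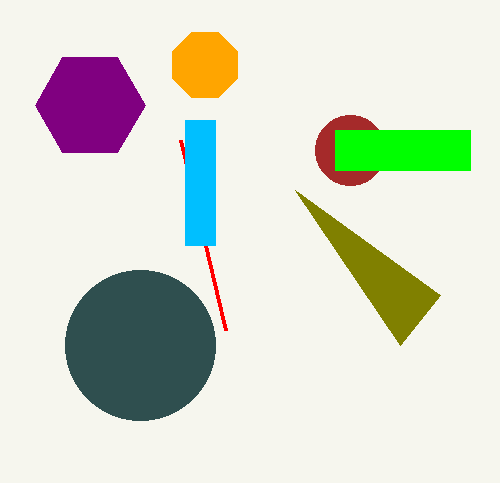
x0_1 = 180; y0_1 = 140; x2_2 = 400; y2_2 = 345; x0_3 = 185; y0_3 = 120; x1_3 = 215; y1_3 = 245; cx_4 = 90; cy_4 = 105; r_4 = 55; cx_5 = 205; cy_5 = 65; cx_6 = 140; cy_6 = 345; r_6 = 75; cx_7 = 350; cy_7 = 150; r_7 = 35; x0_8 = 335; y0_8 = 130; y1_8 = 170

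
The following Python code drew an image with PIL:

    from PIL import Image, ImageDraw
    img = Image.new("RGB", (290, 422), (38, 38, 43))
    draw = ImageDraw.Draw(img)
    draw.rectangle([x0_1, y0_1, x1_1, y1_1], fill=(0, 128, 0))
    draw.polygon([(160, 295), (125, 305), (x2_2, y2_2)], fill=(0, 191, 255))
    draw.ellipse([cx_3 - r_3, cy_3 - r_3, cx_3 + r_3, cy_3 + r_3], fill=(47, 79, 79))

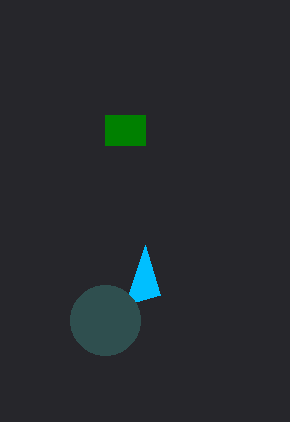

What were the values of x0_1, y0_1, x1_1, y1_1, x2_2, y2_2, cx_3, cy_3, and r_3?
x0_1 = 105, y0_1 = 115, x1_1 = 145, y1_1 = 145, x2_2 = 145, y2_2 = 245, cx_3 = 105, cy_3 = 320, r_3 = 35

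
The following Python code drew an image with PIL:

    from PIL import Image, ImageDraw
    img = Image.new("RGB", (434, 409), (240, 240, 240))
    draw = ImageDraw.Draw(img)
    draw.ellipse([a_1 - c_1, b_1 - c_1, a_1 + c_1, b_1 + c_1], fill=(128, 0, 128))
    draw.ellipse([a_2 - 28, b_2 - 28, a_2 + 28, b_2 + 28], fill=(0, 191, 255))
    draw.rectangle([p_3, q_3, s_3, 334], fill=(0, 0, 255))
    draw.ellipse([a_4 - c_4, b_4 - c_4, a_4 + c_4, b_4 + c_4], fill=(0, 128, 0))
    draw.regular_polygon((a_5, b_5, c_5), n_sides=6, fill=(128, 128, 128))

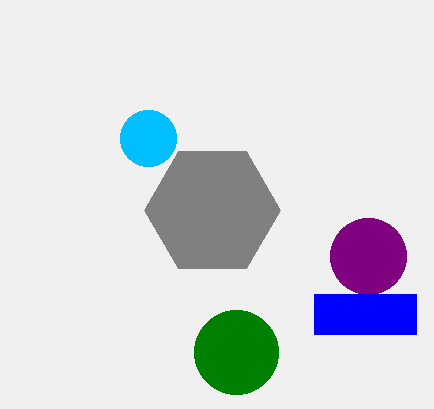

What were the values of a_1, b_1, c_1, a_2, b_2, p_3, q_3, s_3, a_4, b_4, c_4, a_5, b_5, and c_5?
a_1 = 368; b_1 = 256; c_1 = 38; a_2 = 148; b_2 = 138; p_3 = 314; q_3 = 294; s_3 = 416; a_4 = 236; b_4 = 352; c_4 = 42; a_5 = 212; b_5 = 210; c_5 = 68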